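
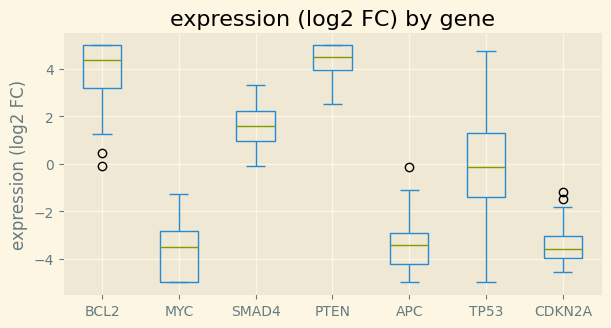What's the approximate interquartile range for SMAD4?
Q3 ≈ 2, Q1 ≈ 1; IQR ≈ 1.

≈ 1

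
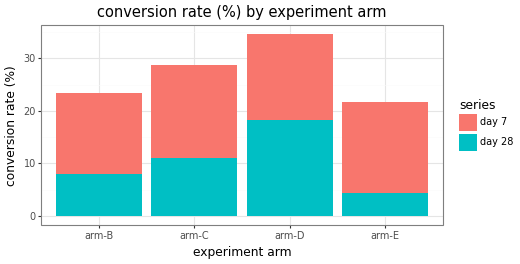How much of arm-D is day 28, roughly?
day 28 top ≈ 20, bottom ≈ 0; segment ≈ 20.

≈ 20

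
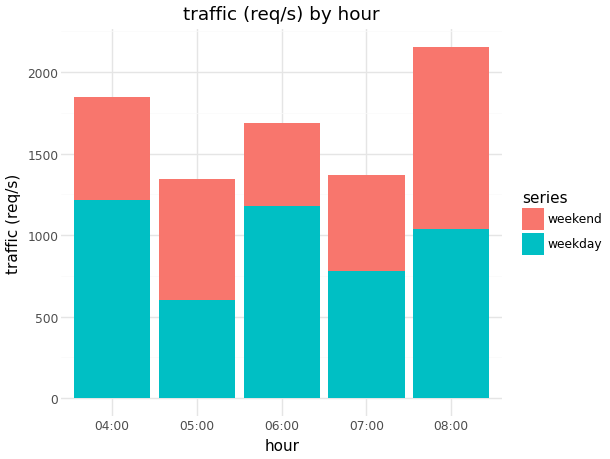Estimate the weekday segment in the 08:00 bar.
≈ 1000

weekday top ≈ 1000, bottom ≈ 0; segment ≈ 1000.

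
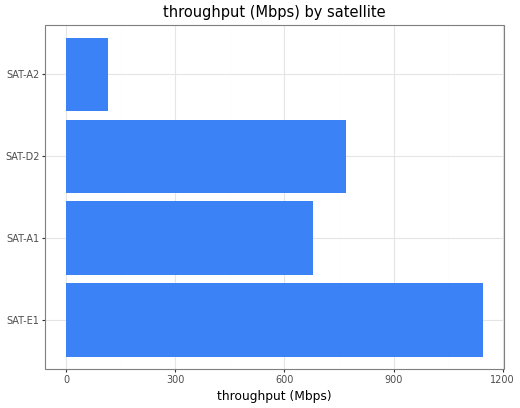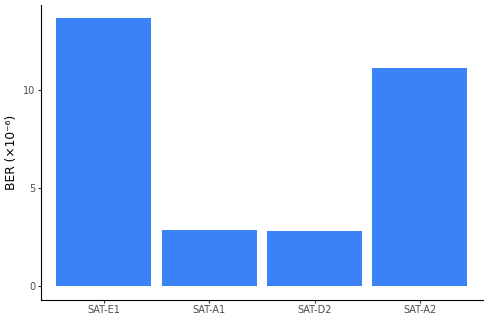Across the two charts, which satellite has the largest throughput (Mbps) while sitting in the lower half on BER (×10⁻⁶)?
Chart 2 median BER (×10⁻⁶) ≈ 6; below-median satellites: SAT-A1, SAT-D2. Among those, SAT-D2 has the highest throughput (Mbps) (≈ 800).

SAT-D2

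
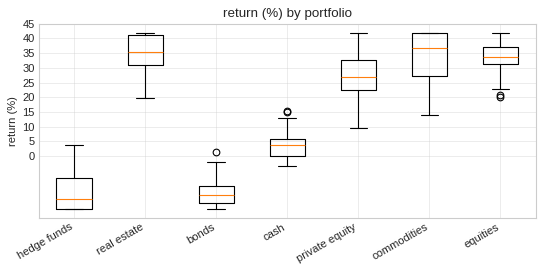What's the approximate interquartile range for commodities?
Q3 ≈ 40, Q1 ≈ 25; IQR ≈ 15.

≈ 15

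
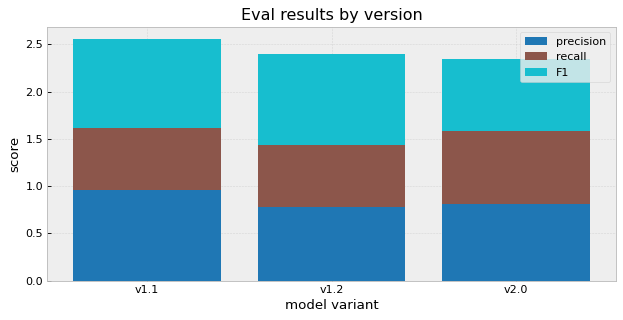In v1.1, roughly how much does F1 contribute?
≈ 1.0

F1 top ≈ 2.5, bottom ≈ 1.5; segment ≈ 1.0.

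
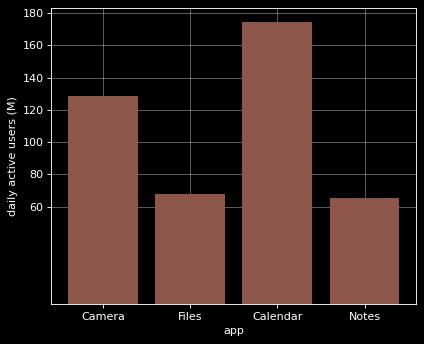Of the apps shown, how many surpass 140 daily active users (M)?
1

Above 140: Calendar.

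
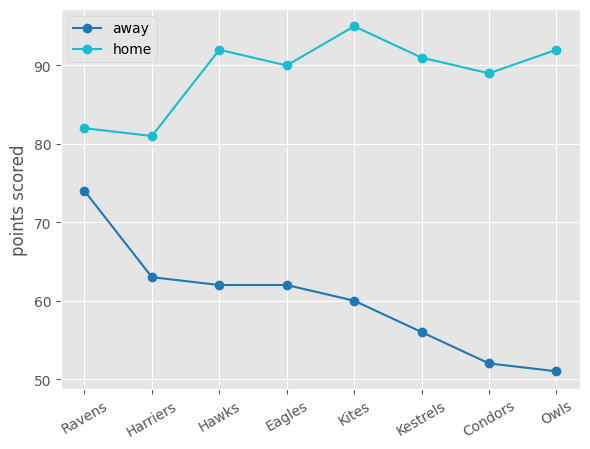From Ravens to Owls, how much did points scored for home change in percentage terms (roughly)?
≈ +12.5%

Ravens ≈ 80, Owls ≈ 90; (90 − 80) / 80 ≈ +12.5%.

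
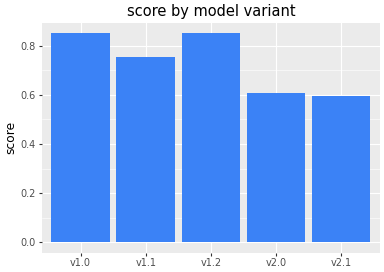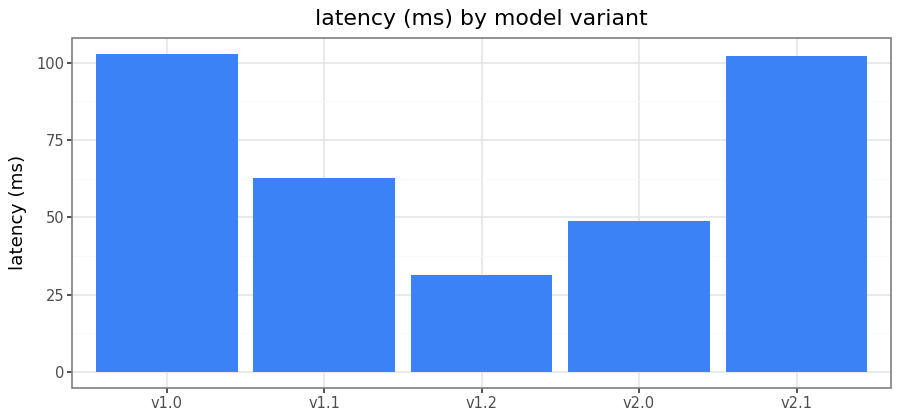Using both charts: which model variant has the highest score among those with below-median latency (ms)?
Chart 2 median latency (ms) ≈ 60; below-median model variants: v1.2, v2.0. Among those, v1.2 has the highest score (≈ 0.9).

v1.2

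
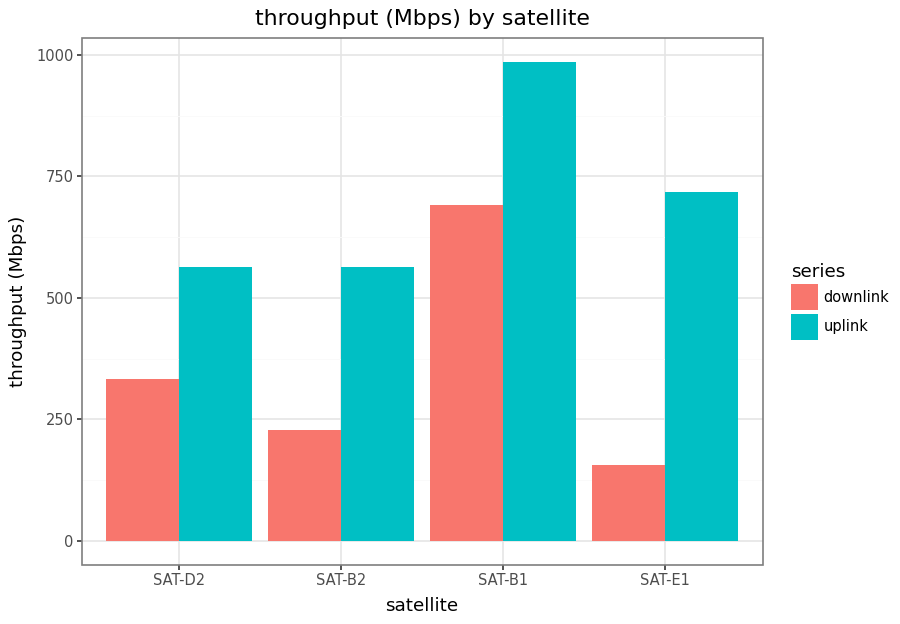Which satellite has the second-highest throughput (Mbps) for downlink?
Top 3 for downlink: SAT-B1 ≈ 700, SAT-D2 ≈ 300, SAT-B2 ≈ 200.

SAT-D2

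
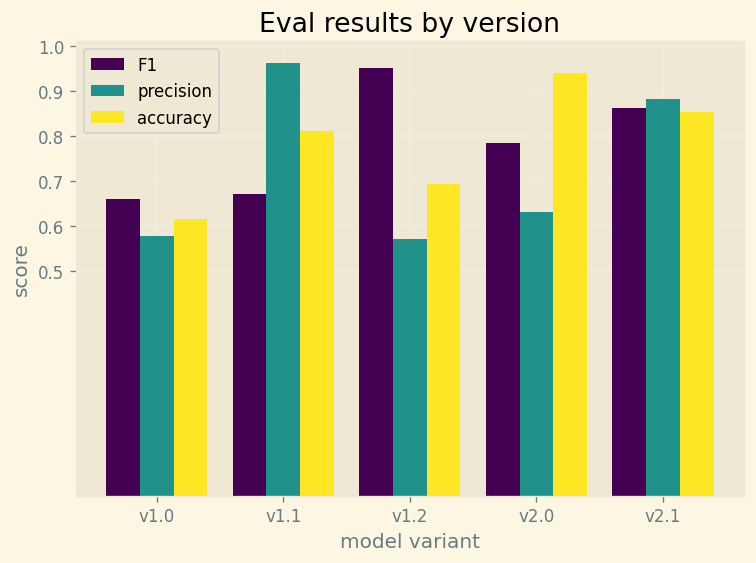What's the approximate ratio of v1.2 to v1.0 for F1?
v1.2 ≈ 1.0, v1.0 ≈ 0.7; 1.0/0.7 ≈ 1.43.

≈ 1.43×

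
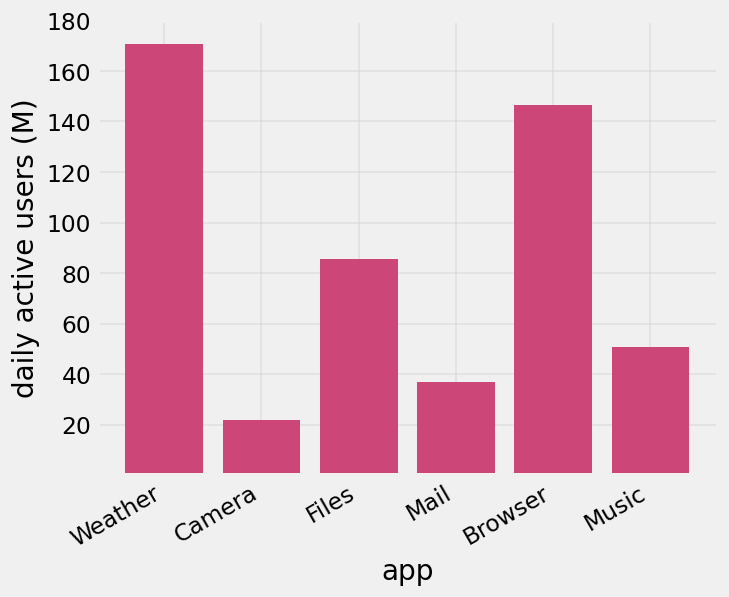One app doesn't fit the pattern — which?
Weather ≈ 180; the rest sit between ≈ 20 and ≈ 140.

Weather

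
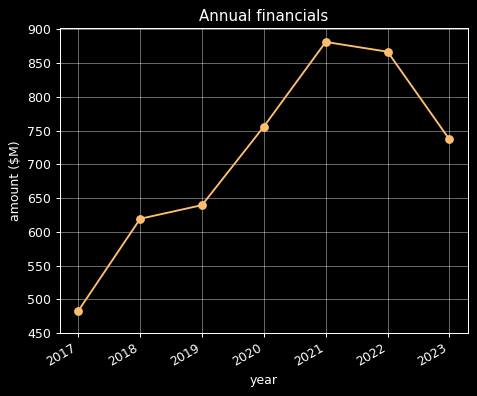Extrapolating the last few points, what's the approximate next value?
≈ 675

Last three: 900, 850, 750 → slope ≈ -75/step → next ≈ 675.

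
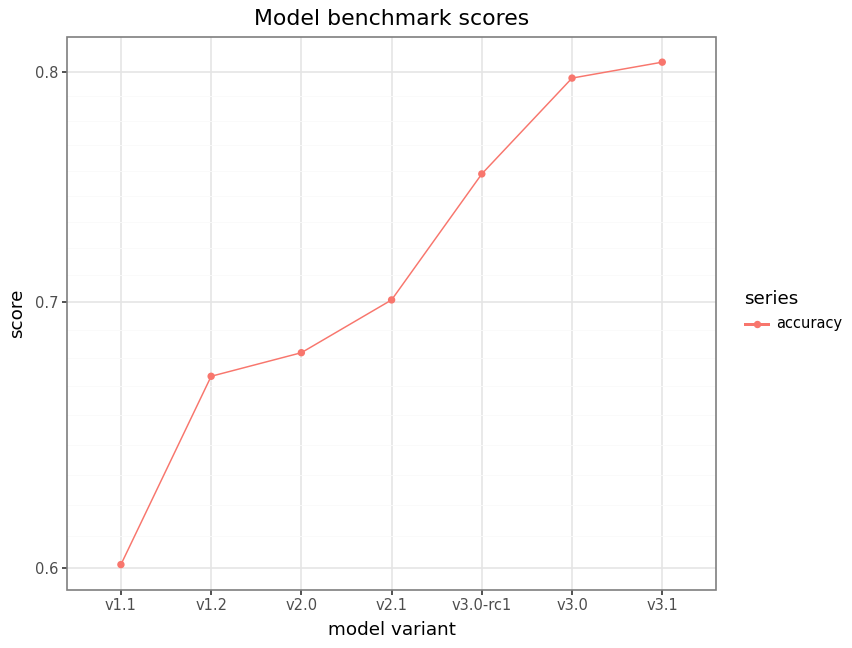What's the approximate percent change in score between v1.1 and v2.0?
v1.1 ≈ 0.60, v2.0 ≈ 0.68; (0.68 − 0.60) / 0.60 ≈ +13.3%.

≈ +13.3%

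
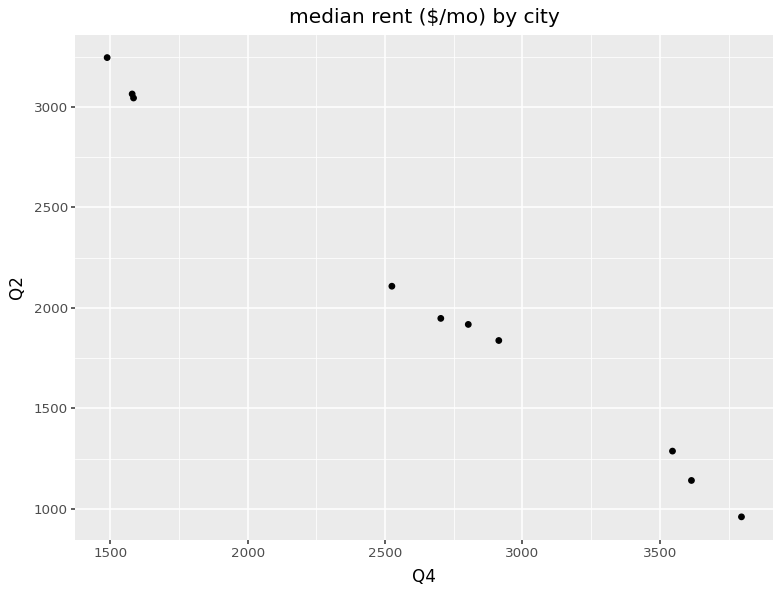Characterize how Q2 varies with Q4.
Points are negatively correlated; strong (|r| ≈ 1.0).

negative, strong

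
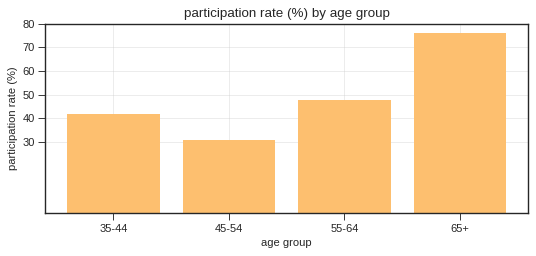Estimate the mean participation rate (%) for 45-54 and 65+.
(30 + 80) / 2 ≈ 55.

≈ 55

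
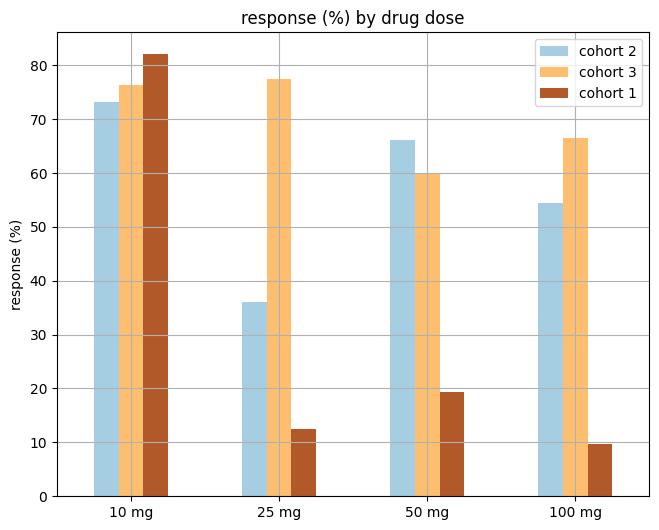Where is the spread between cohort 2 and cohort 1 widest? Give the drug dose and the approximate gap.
50 mg: cohort 2 ≈ 70, cohort 1 ≈ 20 → gap ≈ 50. Next-largest (100 mg) is only ≈ 40.

50 mg, ≈ 50 %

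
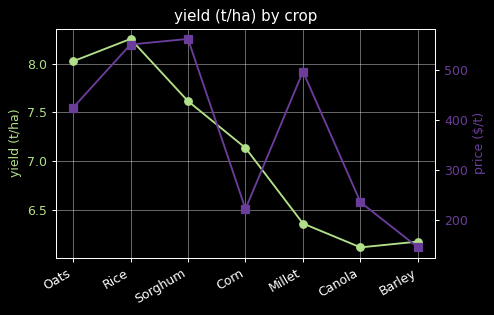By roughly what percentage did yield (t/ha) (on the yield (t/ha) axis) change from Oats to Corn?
≈ -10%

Oats ≈ 8.0, Corn ≈ 7.2; (7.2 − 8.0) / 8.0 ≈ -10%.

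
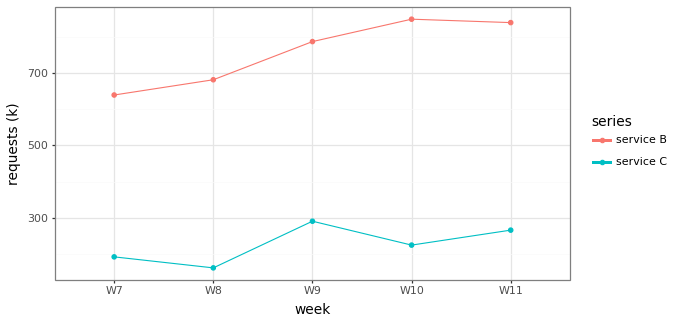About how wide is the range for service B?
Max W10 ≈ 800, min W7 ≈ 600; range ≈ 200.

≈ 200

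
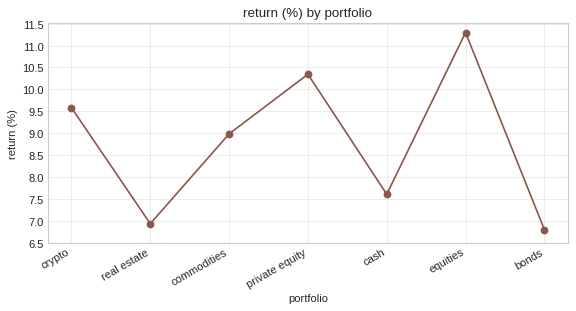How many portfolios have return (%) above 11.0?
1

Above 11.0: equities.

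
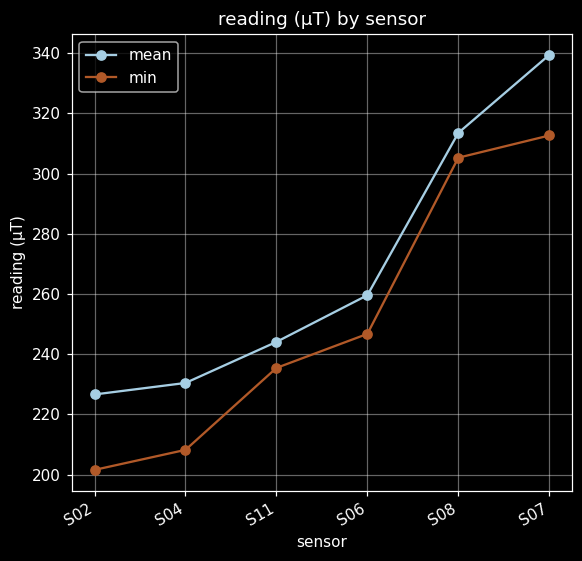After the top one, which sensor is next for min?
S08

Top 3 for min: S07 ≈ 320, S08 ≈ 300, S06 ≈ 240.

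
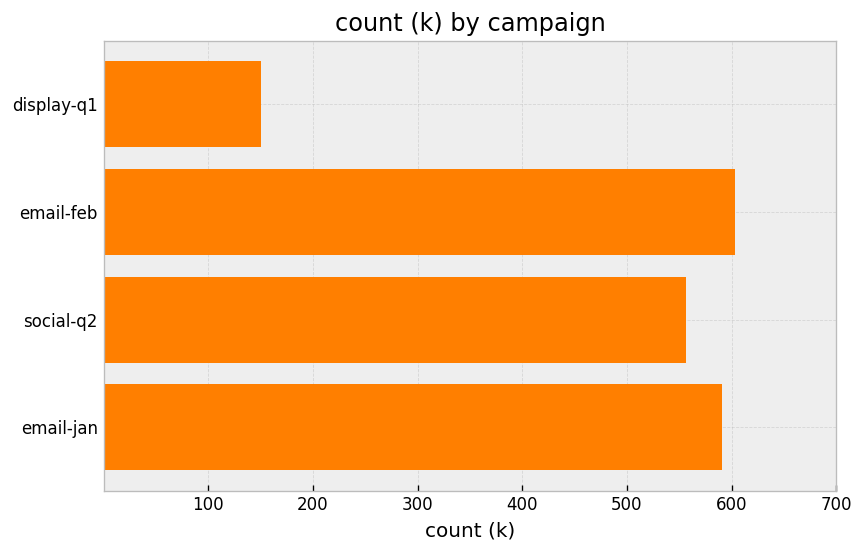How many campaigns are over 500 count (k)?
Above 500: email-feb, social-q2, email-jan.

3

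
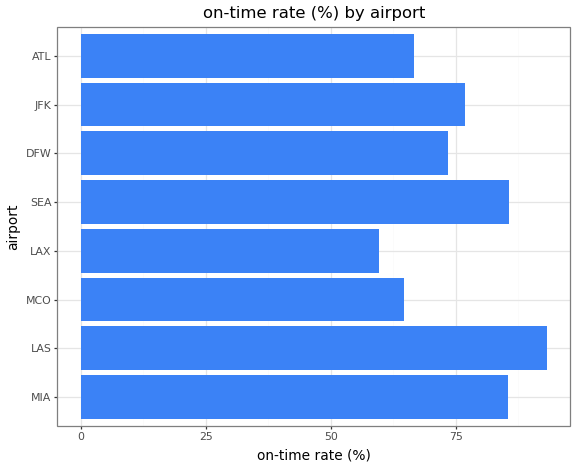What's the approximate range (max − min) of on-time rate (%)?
≈ 30

Max LAS ≈ 90, min LAX ≈ 60; range ≈ 30.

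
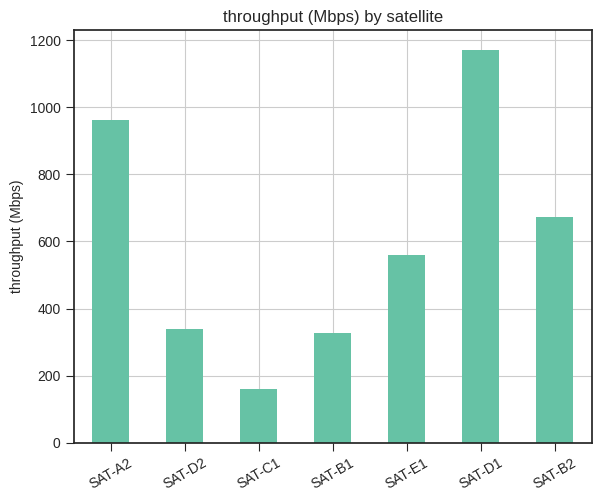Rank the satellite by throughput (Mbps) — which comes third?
SAT-B2

Top 4: SAT-D1 ≈ 1200, SAT-A2 ≈ 1000, SAT-B2 ≈ 700, SAT-E1 ≈ 600.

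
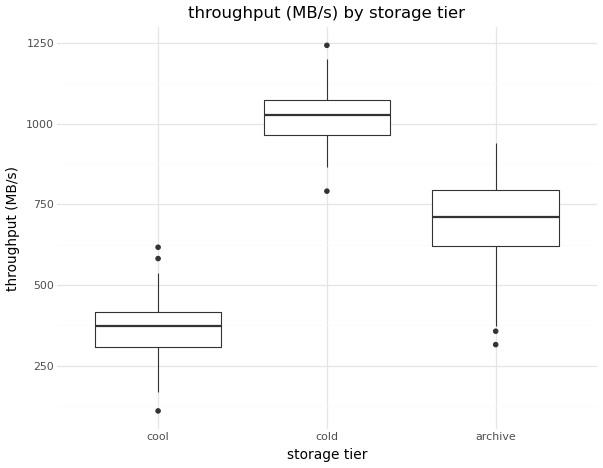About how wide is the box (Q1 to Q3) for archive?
Q3 ≈ 800, Q1 ≈ 600; IQR ≈ 200.

≈ 200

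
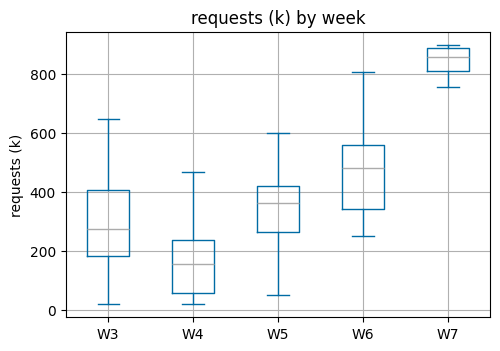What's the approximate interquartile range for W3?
≈ 200

Q3 ≈ 400, Q1 ≈ 200; IQR ≈ 200.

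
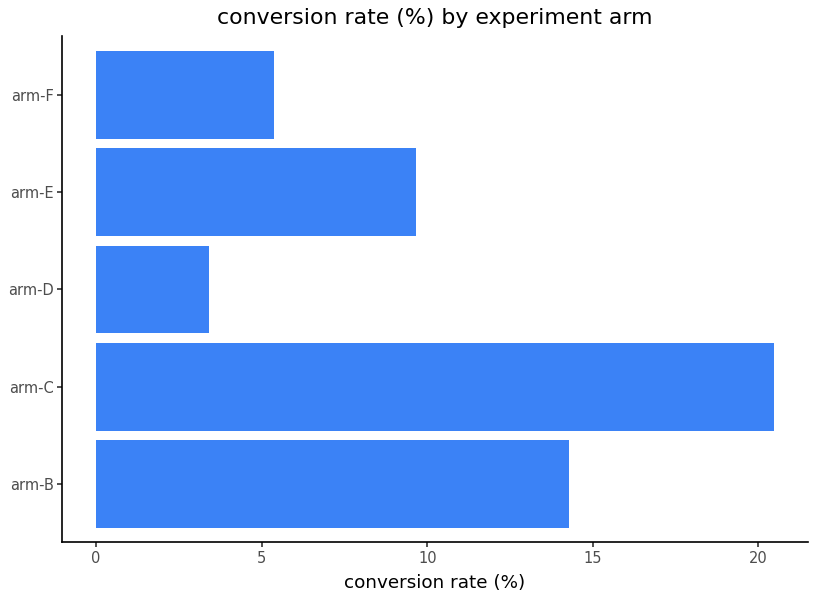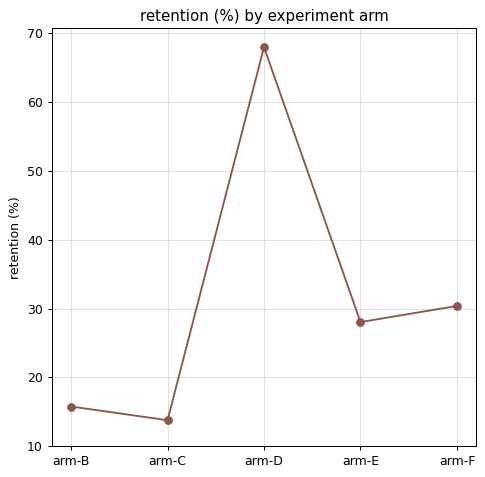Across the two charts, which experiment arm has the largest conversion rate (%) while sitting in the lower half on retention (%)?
Chart 2 median retention (%) ≈ 30; below-median experiment arms: arm-B, arm-C. Among those, arm-C has the highest conversion rate (%) (≈ 20).

arm-C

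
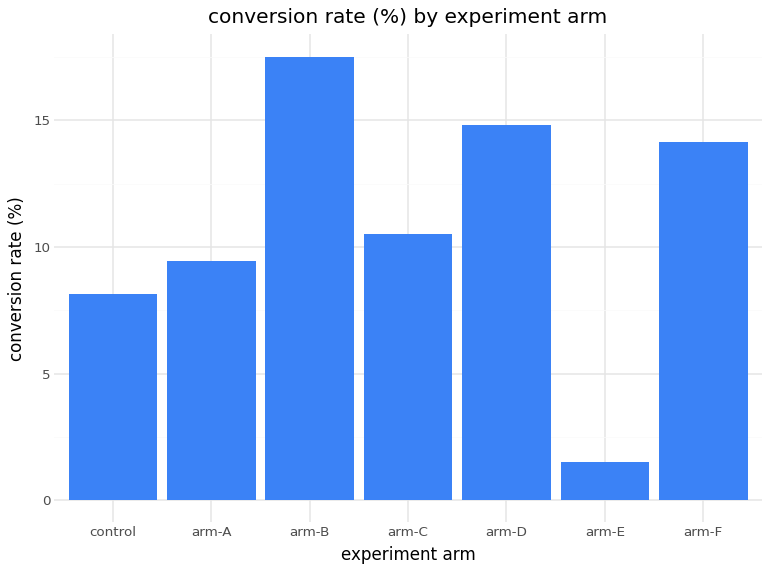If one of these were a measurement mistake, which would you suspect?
arm-E

arm-E ≈ 2; the rest sit between ≈ 8 and ≈ 18.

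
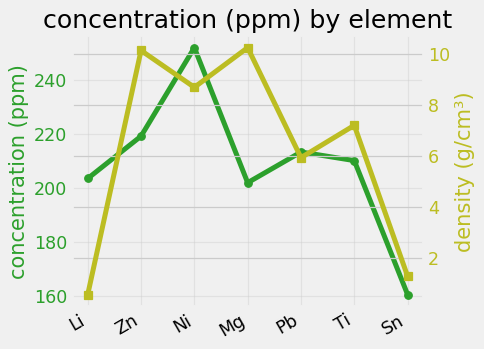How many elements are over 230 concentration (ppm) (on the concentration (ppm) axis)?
Above 230: Ni.

1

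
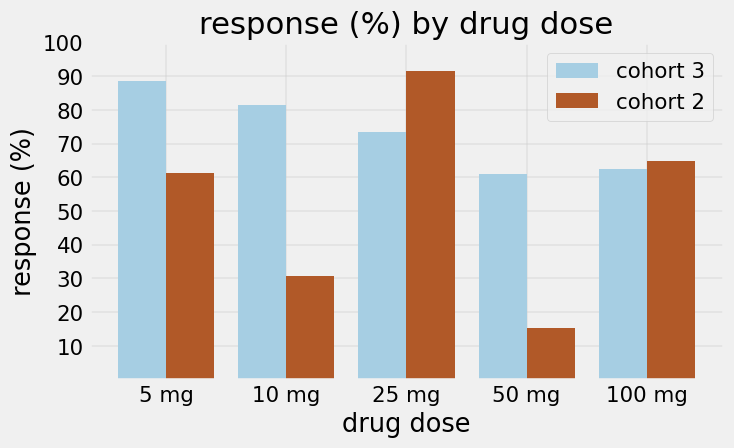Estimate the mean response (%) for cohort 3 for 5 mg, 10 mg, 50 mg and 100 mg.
(90 + 80 + 60 + 60) / 4 ≈ 72.

≈ 72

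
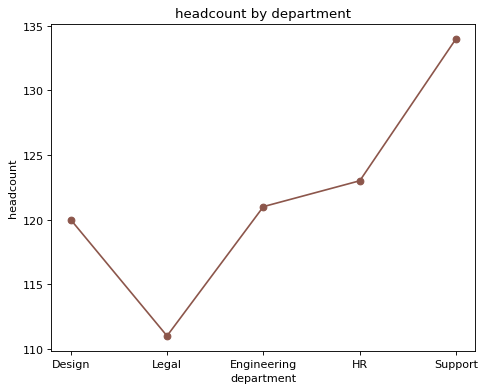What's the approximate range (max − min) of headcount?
≈ 22

Max Support ≈ 134, min Legal ≈ 112; range ≈ 22.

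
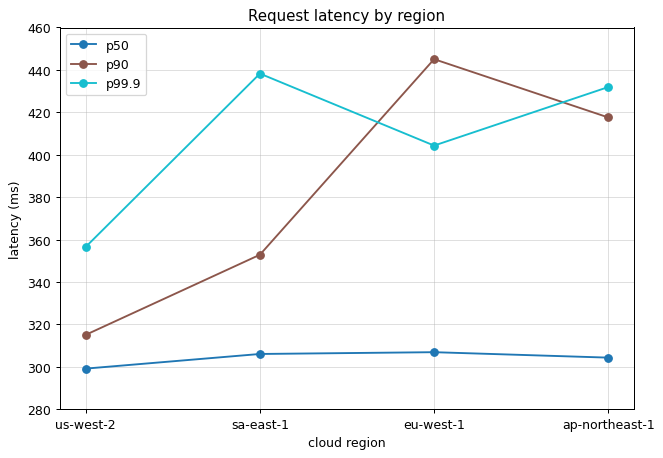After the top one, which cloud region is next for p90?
Top 3 for p90: eu-west-1 ≈ 440, ap-northeast-1 ≈ 420, sa-east-1 ≈ 360.

ap-northeast-1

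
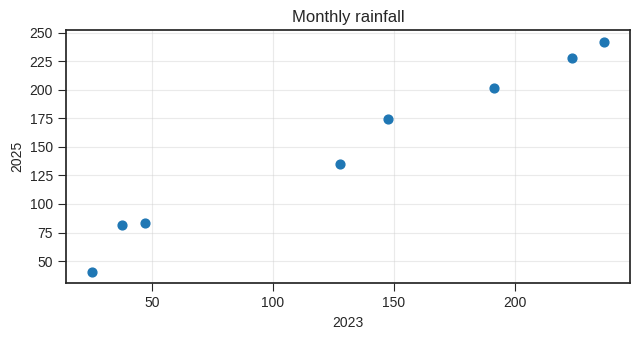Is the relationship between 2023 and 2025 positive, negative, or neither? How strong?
positive, strong

Points are positively correlated; strong (|r| ≈ 1.0).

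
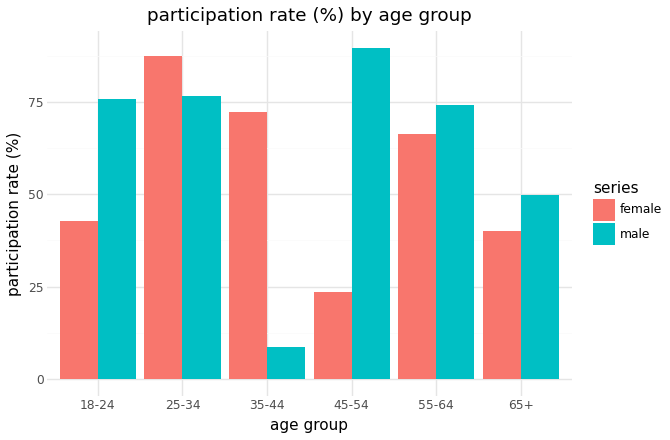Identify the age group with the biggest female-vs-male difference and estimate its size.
45-54, ≈ 70 %

45-54: female ≈ 20, male ≈ 90 → gap ≈ 70. Next-largest (35-44) is only ≈ 60.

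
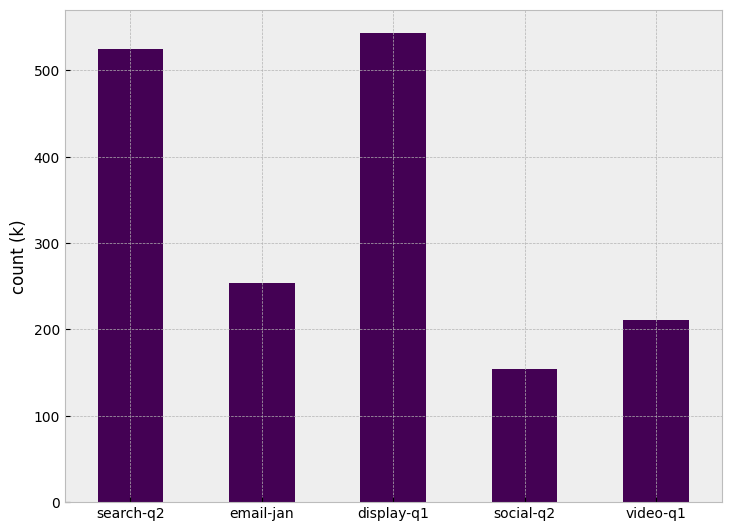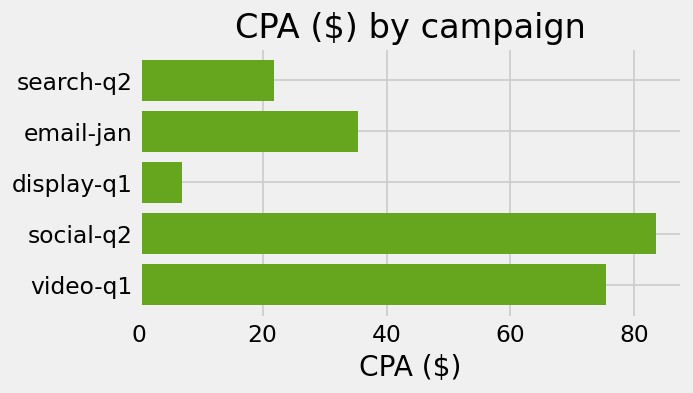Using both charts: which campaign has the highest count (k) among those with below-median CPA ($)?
Chart 2 median CPA ($) ≈ 40; below-median campaigns: search-q2, display-q1. Among those, display-q1 has the highest count (k) (≈ 550).

display-q1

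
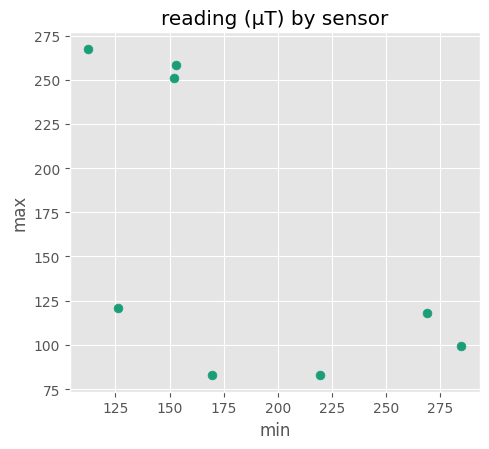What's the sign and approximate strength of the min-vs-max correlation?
Points are negatively correlated; moderate (|r| ≈ 0.6).

negative, moderate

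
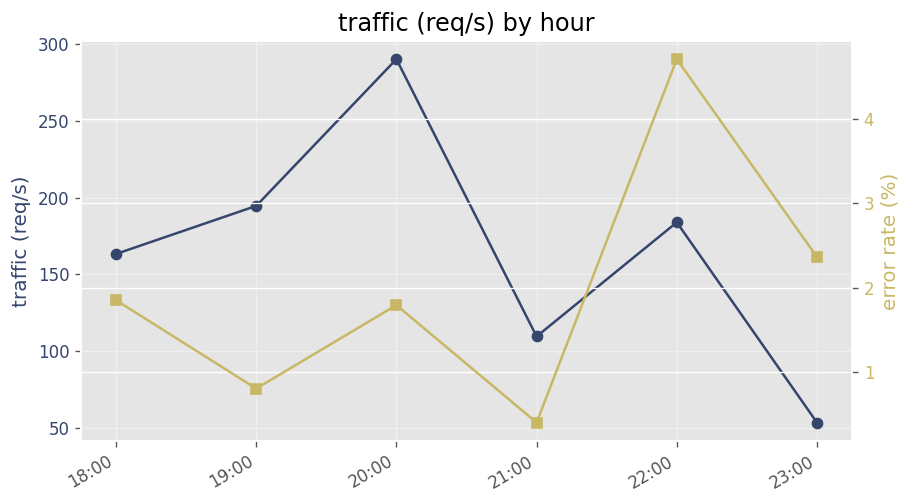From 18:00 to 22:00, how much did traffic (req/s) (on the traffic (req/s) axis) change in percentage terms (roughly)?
18:00 ≈ 160, 22:00 ≈ 180; (180 − 160) / 160 ≈ +12.5%.

≈ +12.5%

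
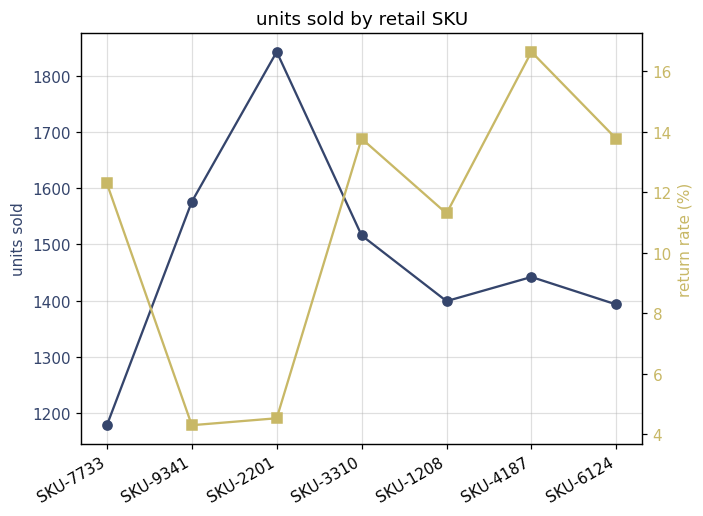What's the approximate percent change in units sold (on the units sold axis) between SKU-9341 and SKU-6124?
SKU-9341 ≈ 1600, SKU-6124 ≈ 1400; (1400 − 1600) / 1600 ≈ -12.5%.

≈ -12.5%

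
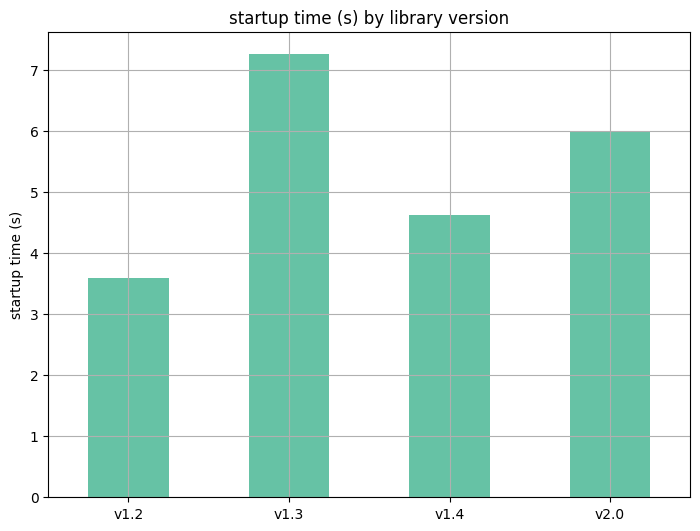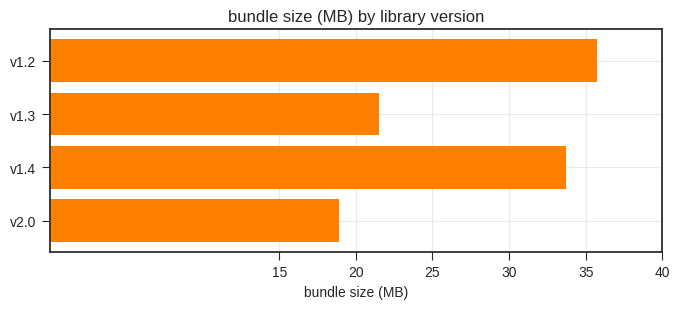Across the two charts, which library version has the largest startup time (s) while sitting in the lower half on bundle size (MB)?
Chart 2 median bundle size (MB) ≈ 30; below-median library versions: v1.3, v2.0. Among those, v1.3 has the highest startup time (s) (≈ 7).

v1.3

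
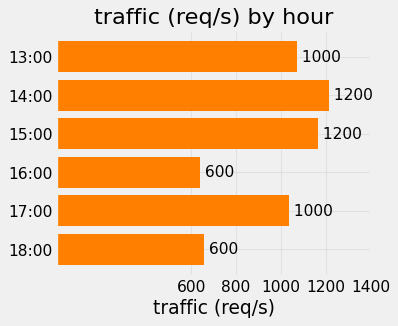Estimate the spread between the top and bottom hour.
≈ 600

Max 14:00 ≈ 1200, min 16:00 ≈ 600; range ≈ 600.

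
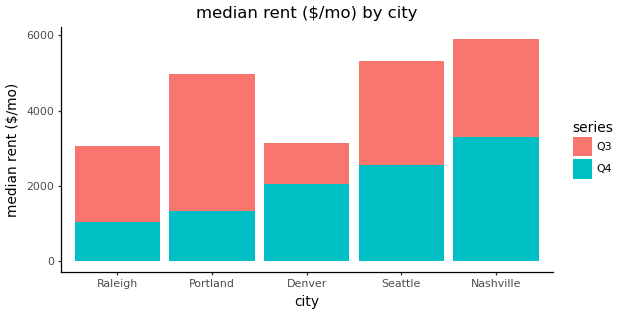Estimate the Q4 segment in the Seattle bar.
≈ 2500

Q4 top ≈ 2500, bottom ≈ 0; segment ≈ 2500.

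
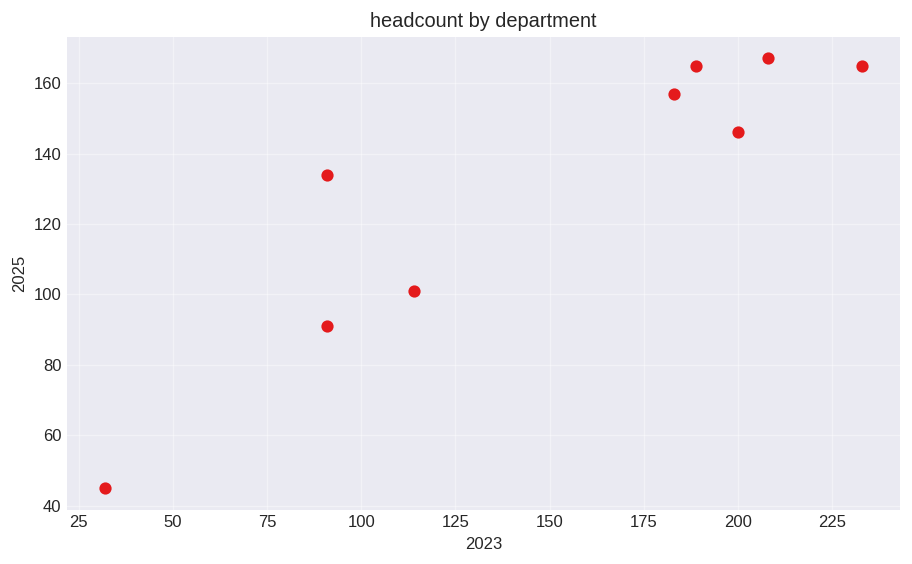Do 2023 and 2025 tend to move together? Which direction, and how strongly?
positive, strong

Points are positively correlated; strong (|r| ≈ 0.9).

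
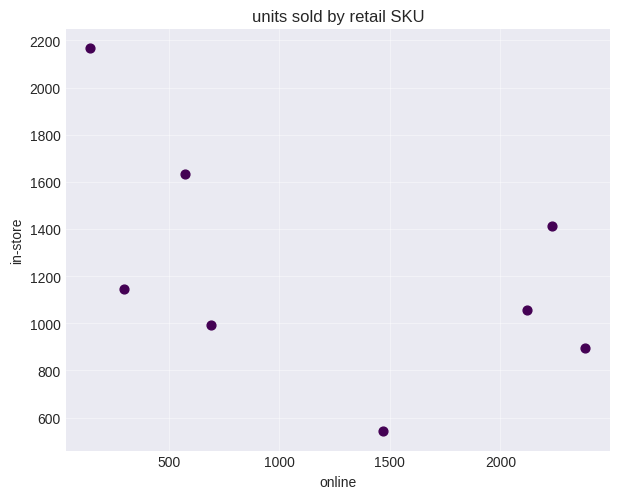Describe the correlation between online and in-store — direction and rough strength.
Points are negatively correlated; moderate (|r| ≈ 0.5).

negative, moderate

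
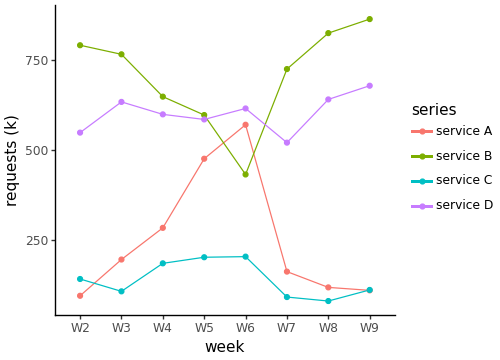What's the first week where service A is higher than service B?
W5: service A ≈ 500 vs service B ≈ 600 (not yet); W6: service A ≈ 600 vs service B ≈ 400 (first crossover).

W6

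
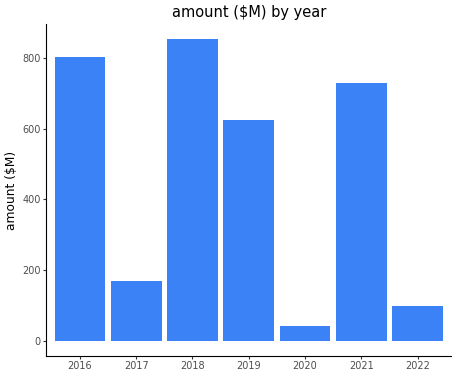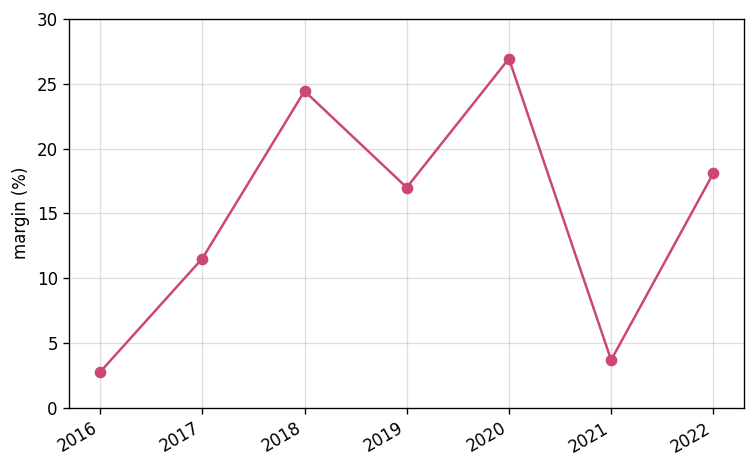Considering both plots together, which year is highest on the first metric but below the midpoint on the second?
2016

Chart 2 median margin (%) ≈ 15; below-median years: 2016, 2017, 2021. Among those, 2016 has the highest amount ($M) (≈ 800).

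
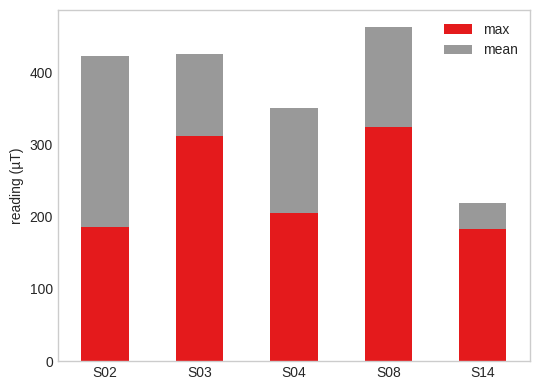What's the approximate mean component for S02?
≈ 200

mean top ≈ 400, bottom ≈ 200; segment ≈ 200.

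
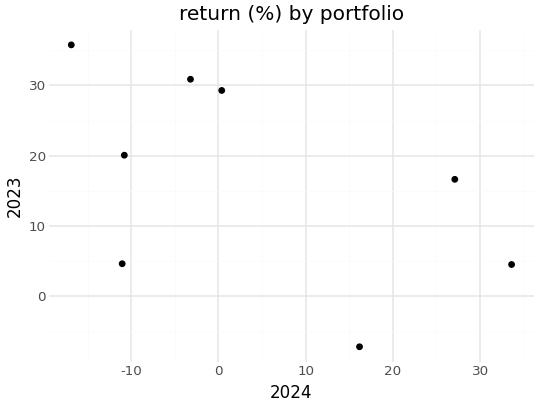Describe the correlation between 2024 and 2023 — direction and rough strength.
negative, moderate

Points are negatively correlated; moderate (|r| ≈ 0.5).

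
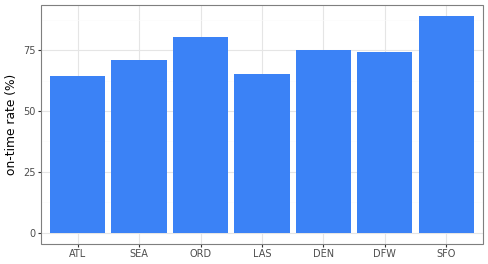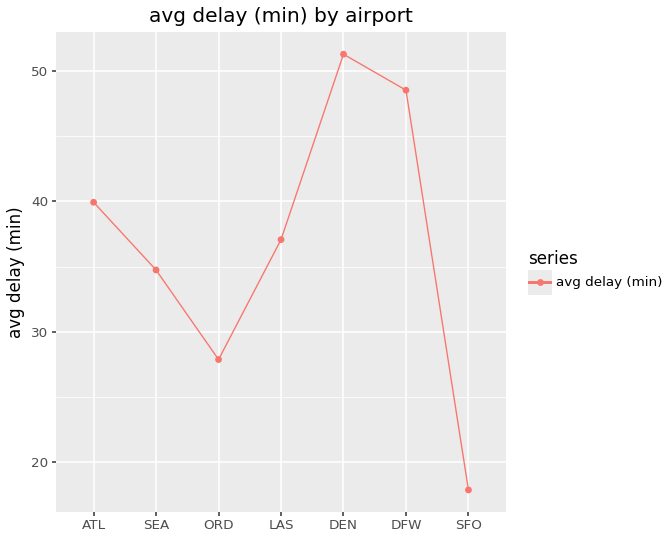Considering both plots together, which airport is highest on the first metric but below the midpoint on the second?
SFO

Chart 2 median avg delay (min) ≈ 35; below-median airports: SEA, ORD, SFO. Among those, SFO has the highest on-time rate (%) (≈ 90).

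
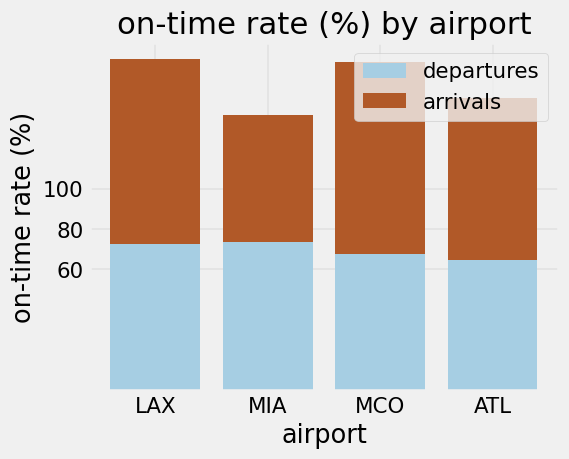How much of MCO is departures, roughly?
≈ 60

departures top ≈ 60, bottom ≈ 0; segment ≈ 60.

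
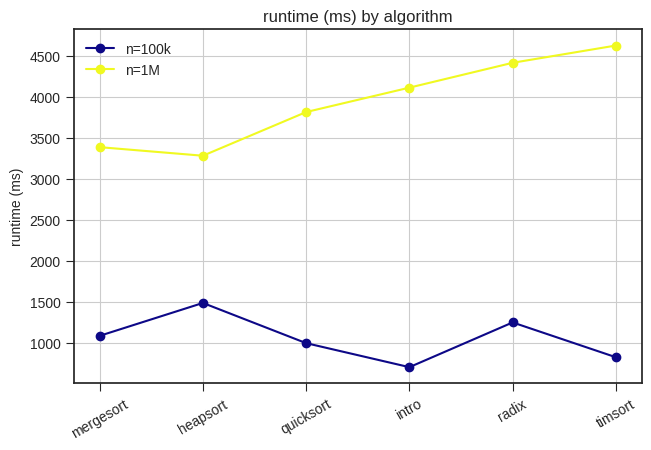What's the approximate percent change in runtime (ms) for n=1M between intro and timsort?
≈ +12.5%

intro ≈ 4000, timsort ≈ 4500; (4500 − 4000) / 4000 ≈ +12.5%.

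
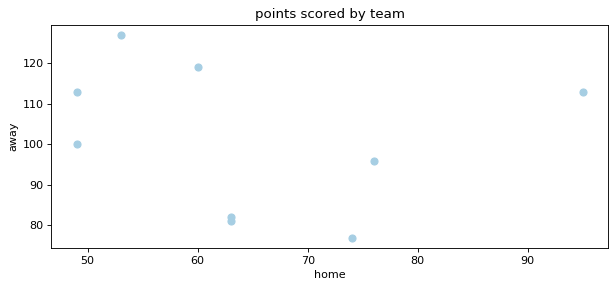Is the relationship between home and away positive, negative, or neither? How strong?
Points are roughly uncorrelated; weak (|r| ≈ 0.2).

no clear correlation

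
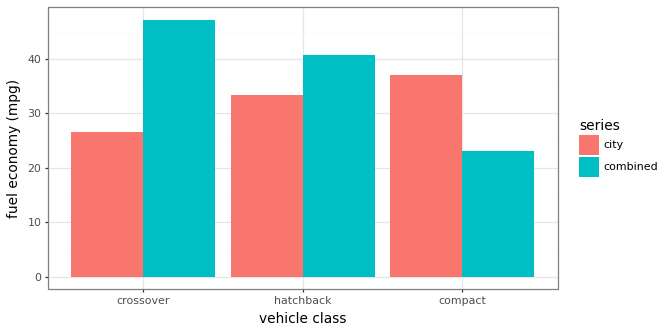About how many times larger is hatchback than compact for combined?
hatchback ≈ 40, compact ≈ 25; 40/25 ≈ 1.6.

≈ 1.6×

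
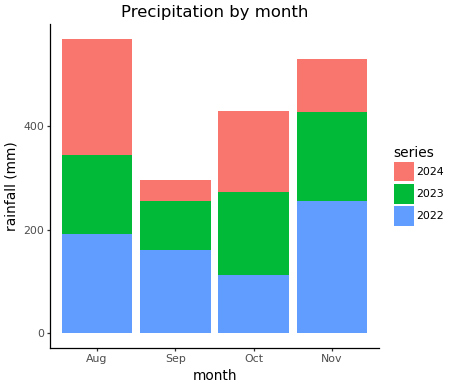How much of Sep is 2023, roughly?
2023 top ≈ 250, bottom ≈ 150; segment ≈ 100.

≈ 100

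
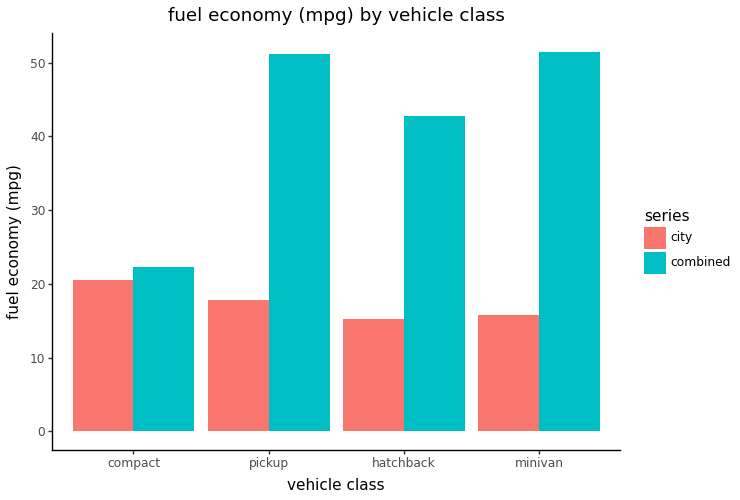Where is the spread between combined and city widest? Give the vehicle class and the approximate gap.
minivan, ≈ 35 mpg

minivan: combined ≈ 50, city ≈ 15 → gap ≈ 35. Next-largest (pickup) is only ≈ 30.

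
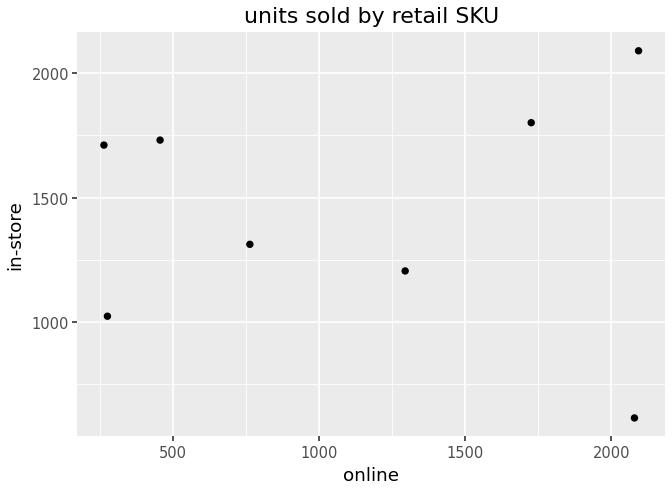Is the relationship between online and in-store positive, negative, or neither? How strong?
no clear correlation

Points are roughly uncorrelated; weak (|r| ≈ 0.0).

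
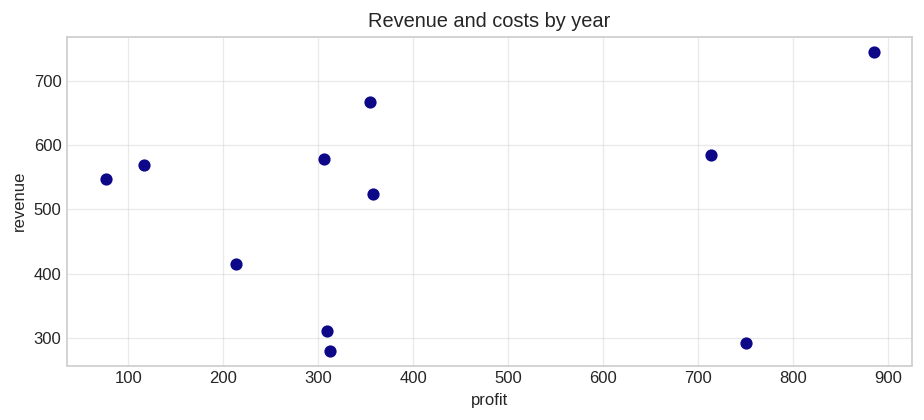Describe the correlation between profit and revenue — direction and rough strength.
no clear correlation

Points are roughly uncorrelated; weak (|r| ≈ 0.2).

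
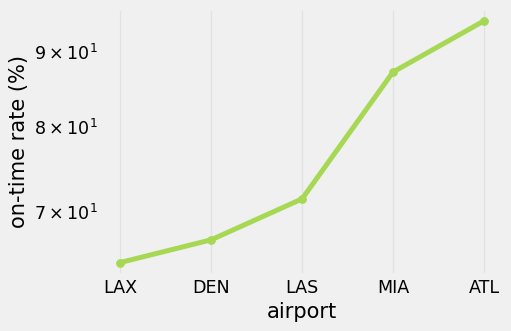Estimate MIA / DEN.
MIA ≈ 85, DEN ≈ 65; 85/65 ≈ 1.31.

≈ 1.31×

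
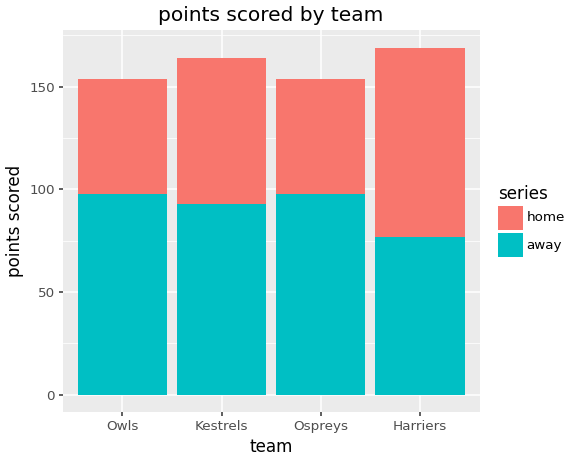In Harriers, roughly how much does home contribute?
≈ 80

home top ≈ 160, bottom ≈ 80; segment ≈ 80.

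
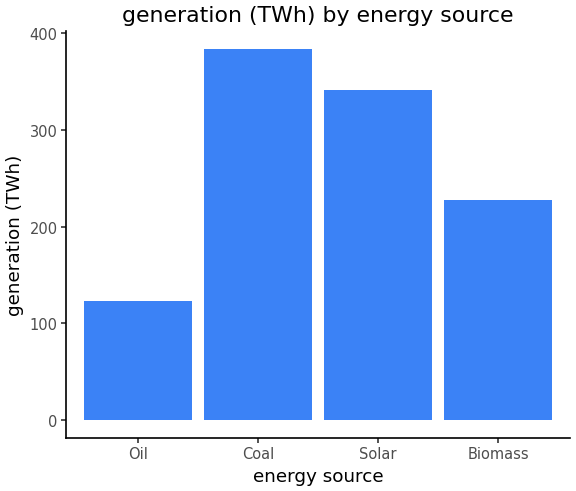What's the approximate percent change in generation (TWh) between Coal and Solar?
Coal ≈ 400, Solar ≈ 350; (350 − 400) / 400 ≈ -12.5%.

≈ -12.5%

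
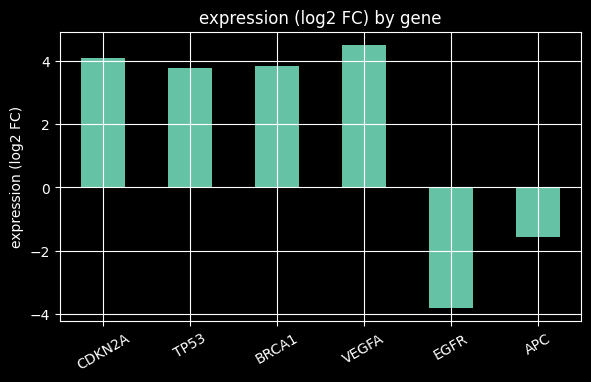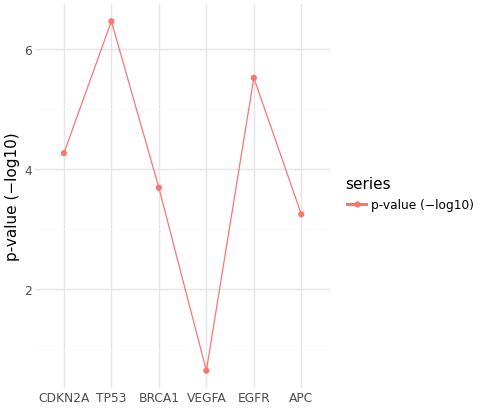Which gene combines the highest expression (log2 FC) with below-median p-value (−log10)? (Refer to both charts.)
Chart 2 median p-value (−log10) ≈ 4; below-median genes: BRCA1, VEGFA, APC. Among those, VEGFA has the highest expression (log2 FC) (≈ 4.5).

VEGFA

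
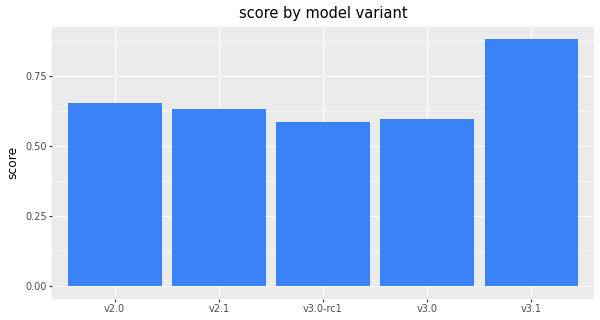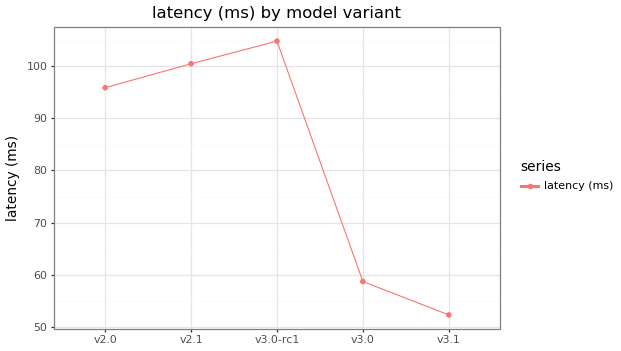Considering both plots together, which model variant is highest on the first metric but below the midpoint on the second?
Chart 2 median latency (ms) ≈ 100; below-median model variants: v3.0, v3.1. Among those, v3.1 has the highest score (≈ 0.9).

v3.1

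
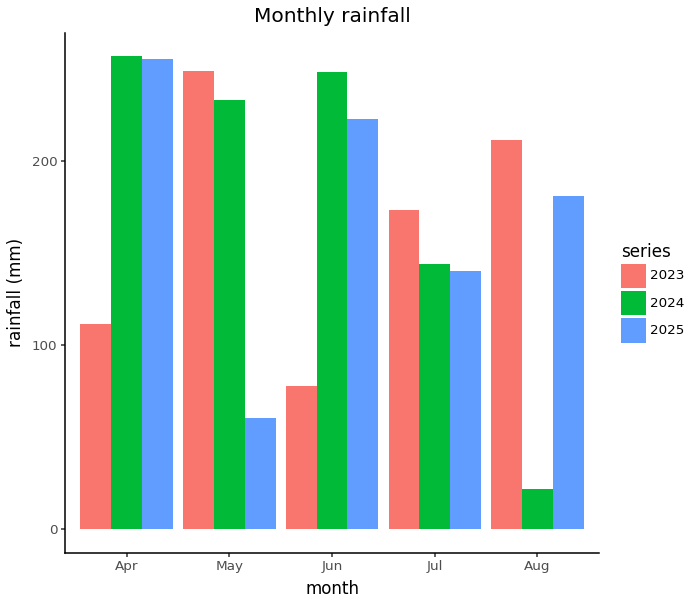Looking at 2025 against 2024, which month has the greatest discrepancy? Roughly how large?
May: 2025 ≈ 50, 2024 ≈ 225 → gap ≈ 175. Next-largest (Aug) is only ≈ 150.

May, ≈ 175 mm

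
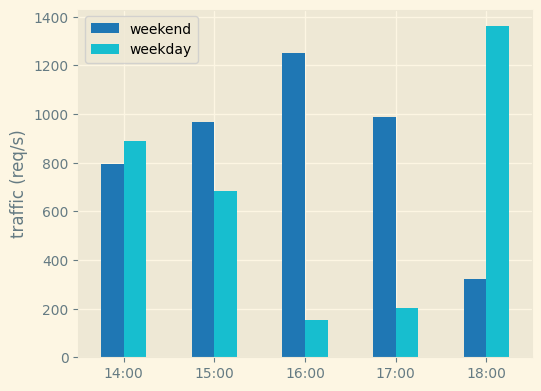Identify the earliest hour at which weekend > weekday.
14:00: weekend ≈ 800 vs weekday ≈ 800 (not yet); 15:00: weekend ≈ 1000 vs weekday ≈ 600 (first crossover).

15:00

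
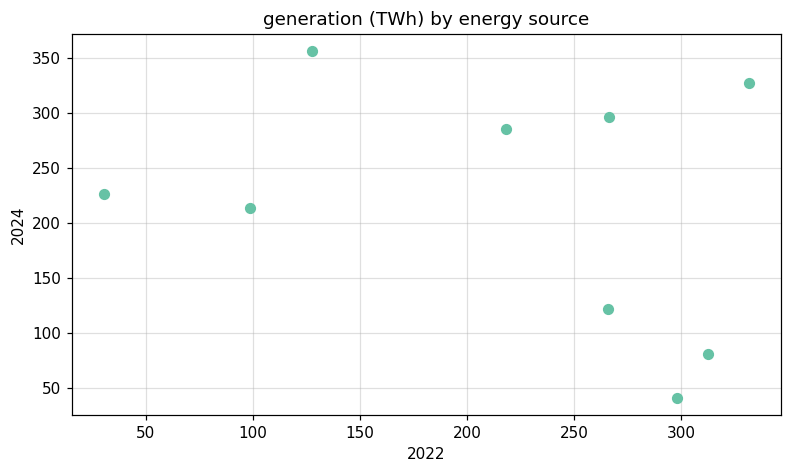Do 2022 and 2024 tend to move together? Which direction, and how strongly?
negative, weak

Points are negatively correlated; weak (|r| ≈ 0.3).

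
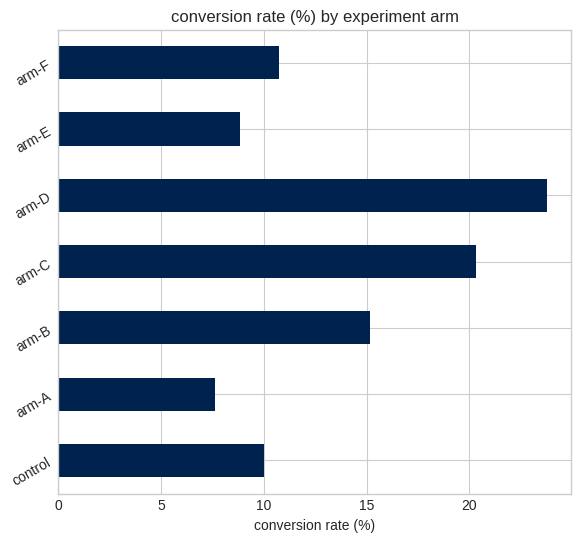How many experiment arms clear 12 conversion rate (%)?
Above 12: arm-B, arm-C, arm-D.

3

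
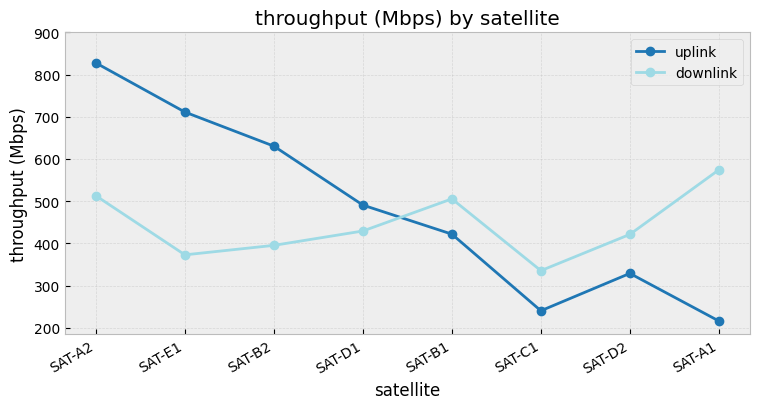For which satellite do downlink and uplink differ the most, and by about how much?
SAT-A1, ≈ 400 Mbps

SAT-A1: downlink ≈ 600, uplink ≈ 200 → gap ≈ 400. Next-largest (SAT-E1) is only ≈ 300.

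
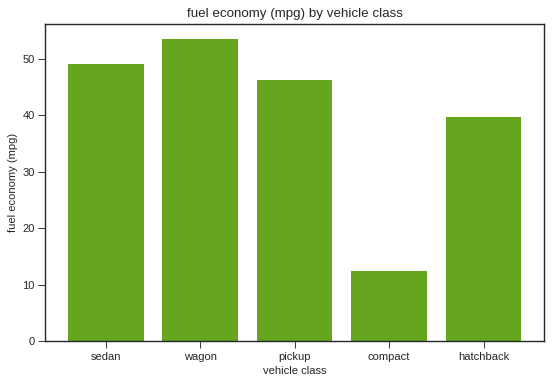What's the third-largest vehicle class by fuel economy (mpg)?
Top 4: wagon ≈ 55, sedan ≈ 50, pickup ≈ 45, hatchback ≈ 40.

pickup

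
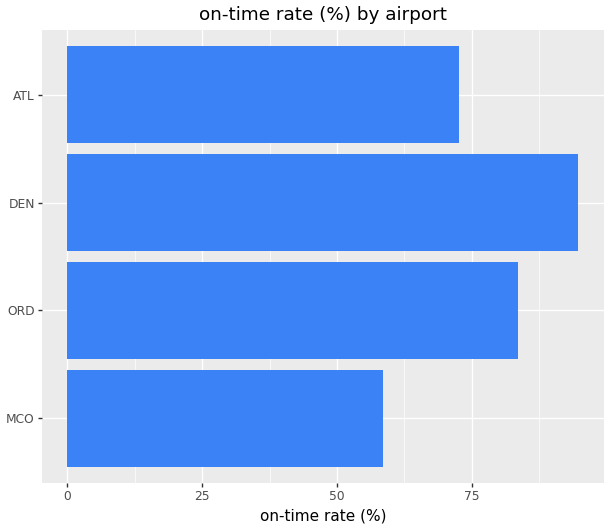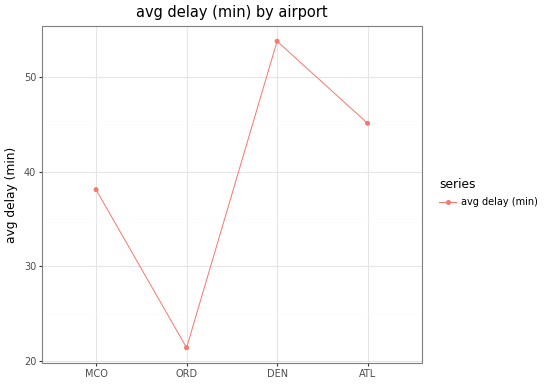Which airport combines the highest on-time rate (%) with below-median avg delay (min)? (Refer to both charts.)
ORD

Chart 2 median avg delay (min) ≈ 40; below-median airports: MCO, ORD. Among those, ORD has the highest on-time rate (%) (≈ 80).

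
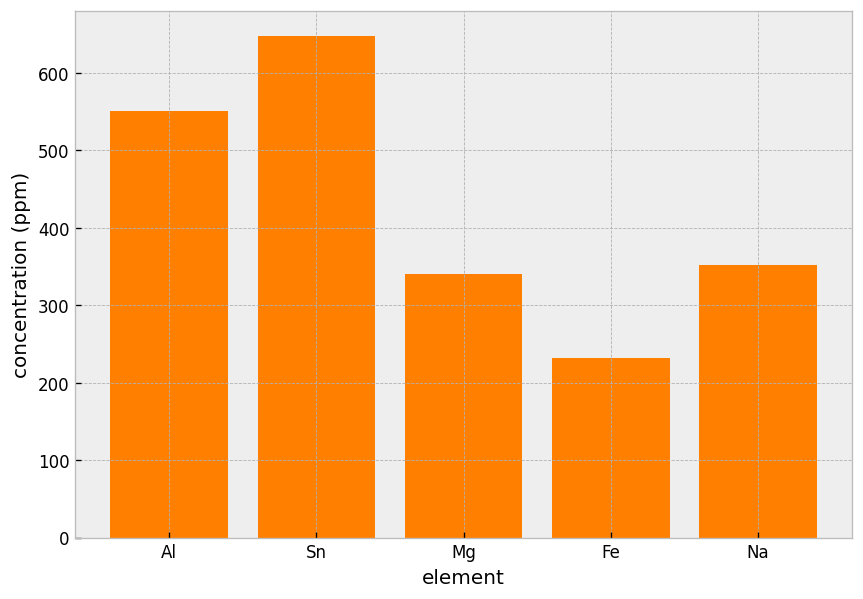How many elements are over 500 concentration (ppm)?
2

Above 500: Al, Sn.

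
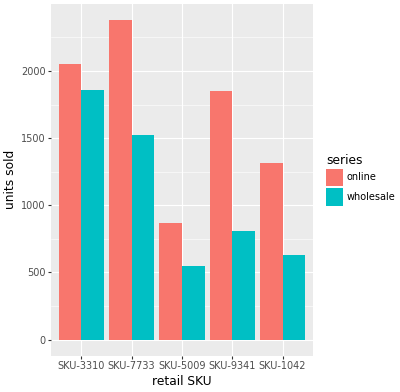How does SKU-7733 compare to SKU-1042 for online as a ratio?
SKU-7733 ≈ 2400, SKU-1042 ≈ 1400; 2400/1400 ≈ 1.71.

≈ 1.71×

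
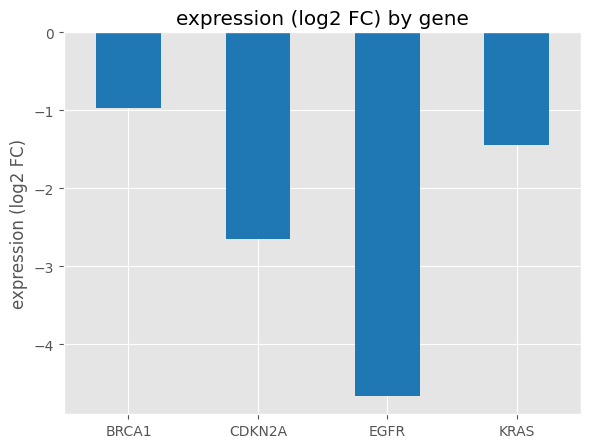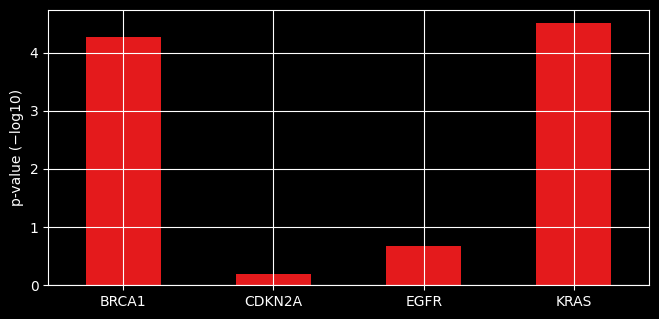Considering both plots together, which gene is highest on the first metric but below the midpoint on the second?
CDKN2A

Chart 2 median p-value (−log10) ≈ 2.5; below-median genes: CDKN2A, EGFR. Among those, CDKN2A has the highest expression (log2 FC) (≈ -3).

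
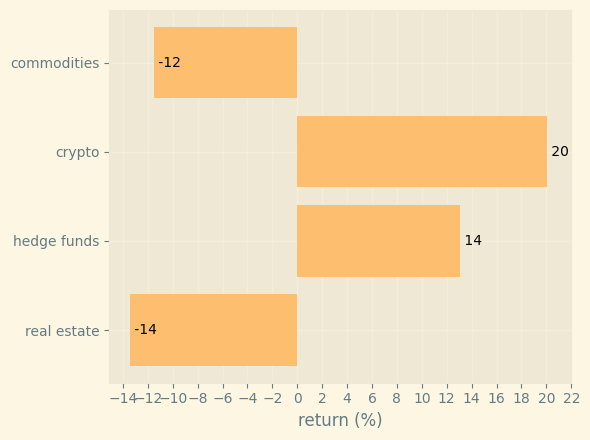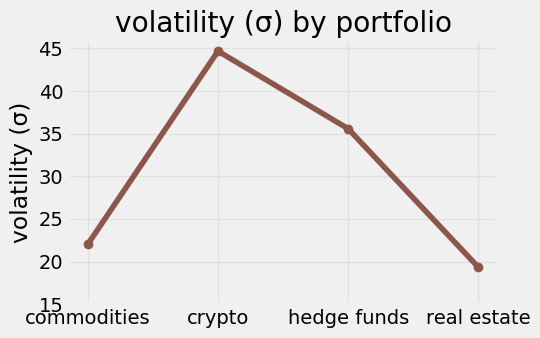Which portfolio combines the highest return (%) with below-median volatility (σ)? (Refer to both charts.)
Chart 2 median volatility (σ) ≈ 30; below-median portfolios: commodities, real estate. Among those, commodities has the highest return (%) (≈ -12).

commodities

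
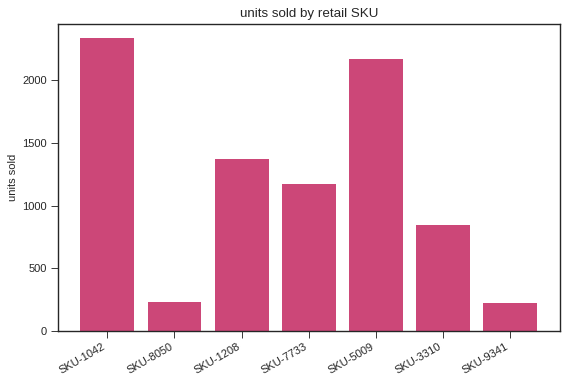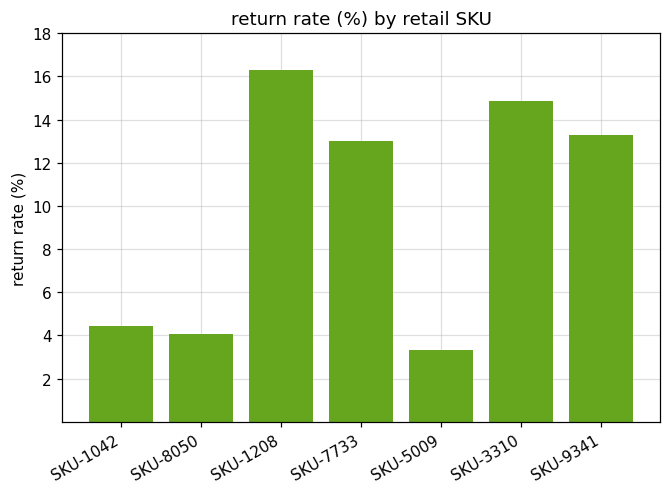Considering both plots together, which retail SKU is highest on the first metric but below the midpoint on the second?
Chart 2 median return rate (%) ≈ 14; below-median retail SKUs: SKU-1042, SKU-8050, SKU-5009. Among those, SKU-1042 has the highest units sold (≈ 2500).

SKU-1042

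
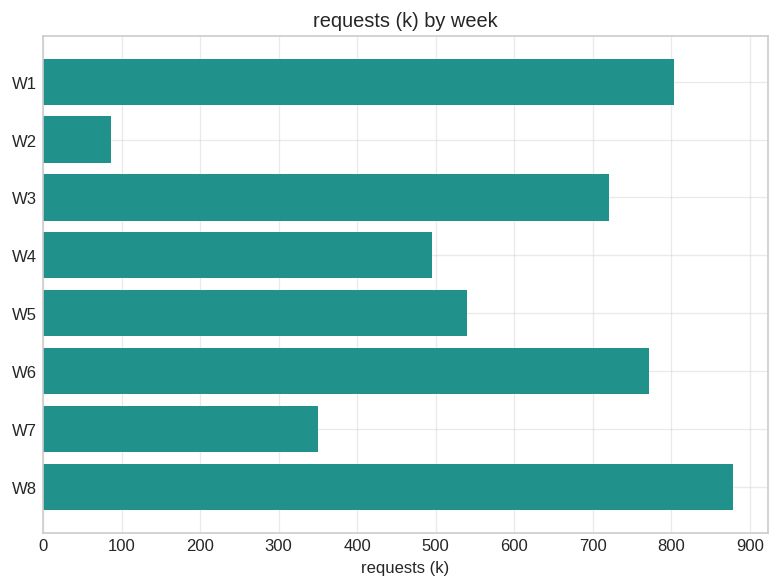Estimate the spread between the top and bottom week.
Max W8 ≈ 900, min W2 ≈ 100; range ≈ 800.

≈ 800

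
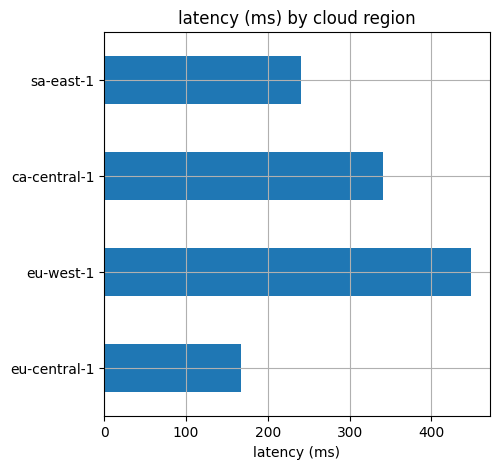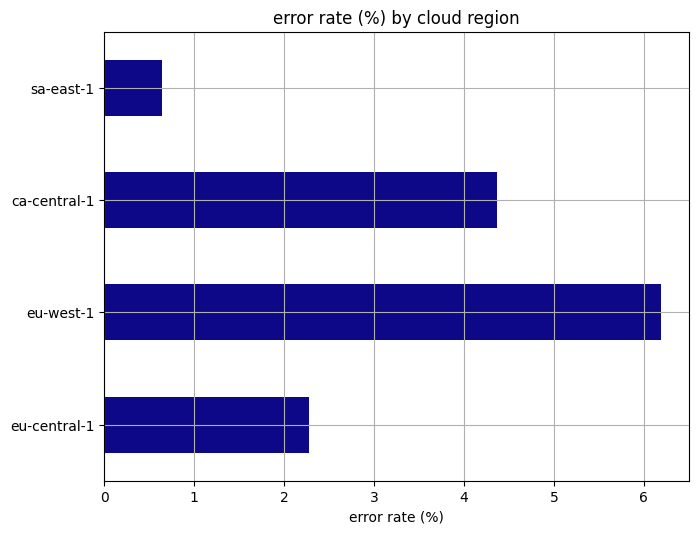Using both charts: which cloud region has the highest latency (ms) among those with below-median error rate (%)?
Chart 2 median error rate (%) ≈ 3; below-median cloud regions: eu-central-1, sa-east-1. Among those, sa-east-1 has the highest latency (ms) (≈ 250).

sa-east-1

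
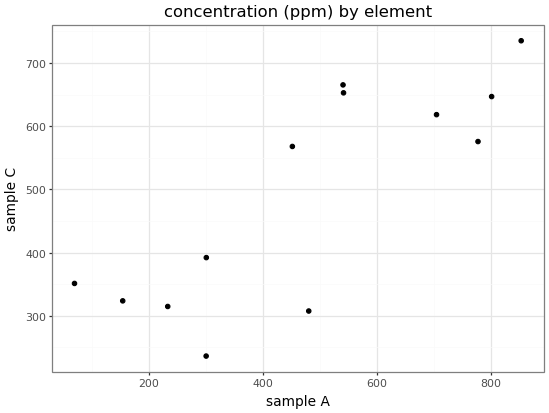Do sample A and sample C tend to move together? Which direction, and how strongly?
positive, strong

Points are positively correlated; strong (|r| ≈ 0.8).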